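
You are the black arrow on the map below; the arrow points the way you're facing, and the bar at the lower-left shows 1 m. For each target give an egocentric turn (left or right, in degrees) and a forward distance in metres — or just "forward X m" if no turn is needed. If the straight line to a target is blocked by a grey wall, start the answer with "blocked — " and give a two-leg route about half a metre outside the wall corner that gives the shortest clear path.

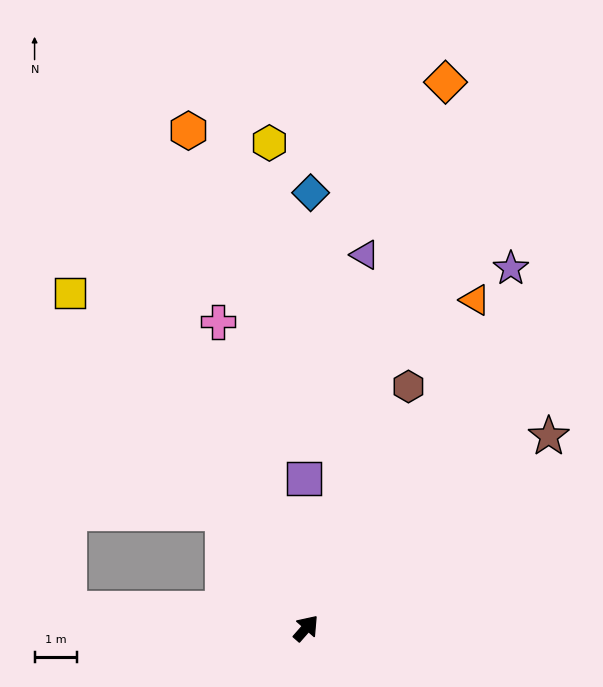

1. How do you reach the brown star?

turn right 10°, forward 7.2 m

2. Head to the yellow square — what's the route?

turn left 76°, forward 9.6 m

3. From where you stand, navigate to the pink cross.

turn left 57°, forward 7.5 m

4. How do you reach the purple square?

turn left 42°, forward 3.5 m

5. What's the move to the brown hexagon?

turn left 18°, forward 6.1 m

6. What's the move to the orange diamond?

turn left 27°, forward 13.2 m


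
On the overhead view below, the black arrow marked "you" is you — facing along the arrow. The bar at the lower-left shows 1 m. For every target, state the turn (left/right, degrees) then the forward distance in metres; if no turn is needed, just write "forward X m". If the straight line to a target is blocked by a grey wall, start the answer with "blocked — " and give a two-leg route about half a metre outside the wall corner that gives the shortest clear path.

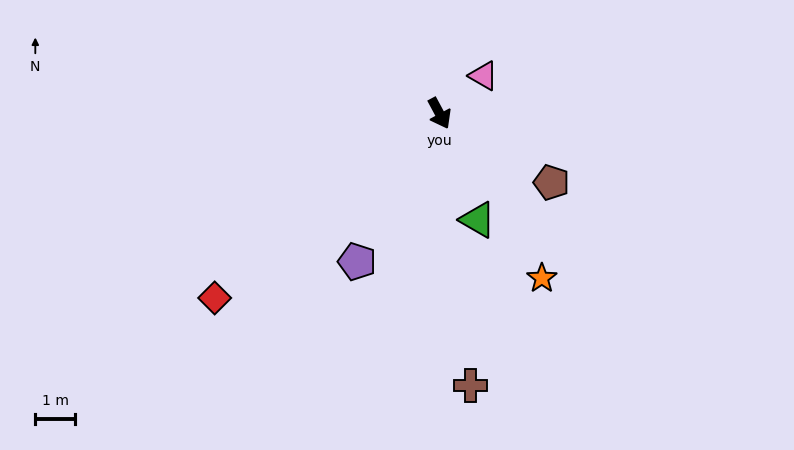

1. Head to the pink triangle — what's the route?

turn left 102°, forward 1.4 m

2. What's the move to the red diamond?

turn right 79°, forward 7.2 m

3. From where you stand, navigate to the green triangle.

turn right 9°, forward 2.8 m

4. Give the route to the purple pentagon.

turn right 57°, forward 4.2 m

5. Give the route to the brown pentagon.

turn left 30°, forward 3.3 m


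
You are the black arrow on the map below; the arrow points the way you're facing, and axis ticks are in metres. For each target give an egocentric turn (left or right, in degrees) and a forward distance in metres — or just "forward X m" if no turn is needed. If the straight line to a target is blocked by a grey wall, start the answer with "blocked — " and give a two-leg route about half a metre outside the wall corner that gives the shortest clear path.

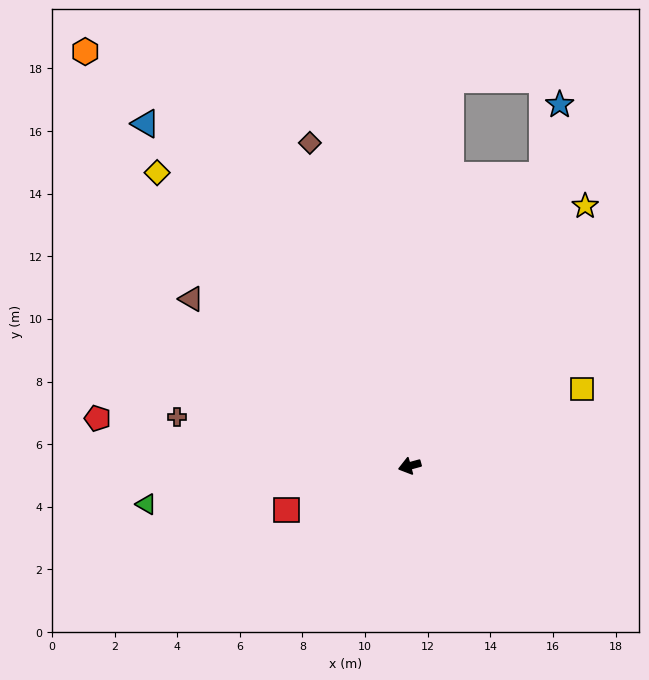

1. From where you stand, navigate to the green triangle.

turn right 7°, forward 8.5 m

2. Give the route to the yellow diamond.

turn right 65°, forward 12.4 m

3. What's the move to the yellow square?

turn right 171°, forward 6.0 m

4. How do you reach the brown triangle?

turn right 53°, forward 8.8 m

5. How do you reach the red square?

turn left 4°, forward 4.2 m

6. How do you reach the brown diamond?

turn right 88°, forward 10.8 m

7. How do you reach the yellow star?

turn right 139°, forward 10.0 m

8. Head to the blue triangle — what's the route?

turn right 68°, forward 13.8 m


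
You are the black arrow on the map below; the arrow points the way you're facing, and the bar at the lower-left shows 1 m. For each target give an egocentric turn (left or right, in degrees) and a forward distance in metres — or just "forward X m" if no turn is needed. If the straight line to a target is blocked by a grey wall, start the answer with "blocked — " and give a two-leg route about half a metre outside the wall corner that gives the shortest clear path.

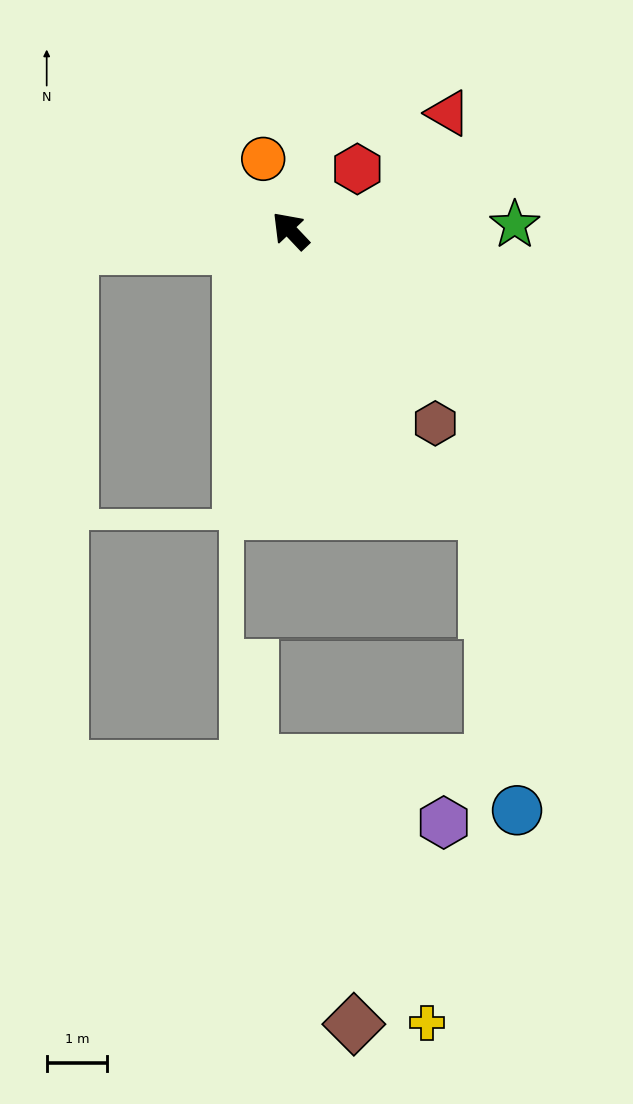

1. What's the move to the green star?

turn right 132°, forward 3.7 m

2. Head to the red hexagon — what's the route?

turn right 91°, forward 1.5 m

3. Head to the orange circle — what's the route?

turn right 23°, forward 1.3 m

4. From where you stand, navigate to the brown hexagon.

turn left 174°, forward 4.0 m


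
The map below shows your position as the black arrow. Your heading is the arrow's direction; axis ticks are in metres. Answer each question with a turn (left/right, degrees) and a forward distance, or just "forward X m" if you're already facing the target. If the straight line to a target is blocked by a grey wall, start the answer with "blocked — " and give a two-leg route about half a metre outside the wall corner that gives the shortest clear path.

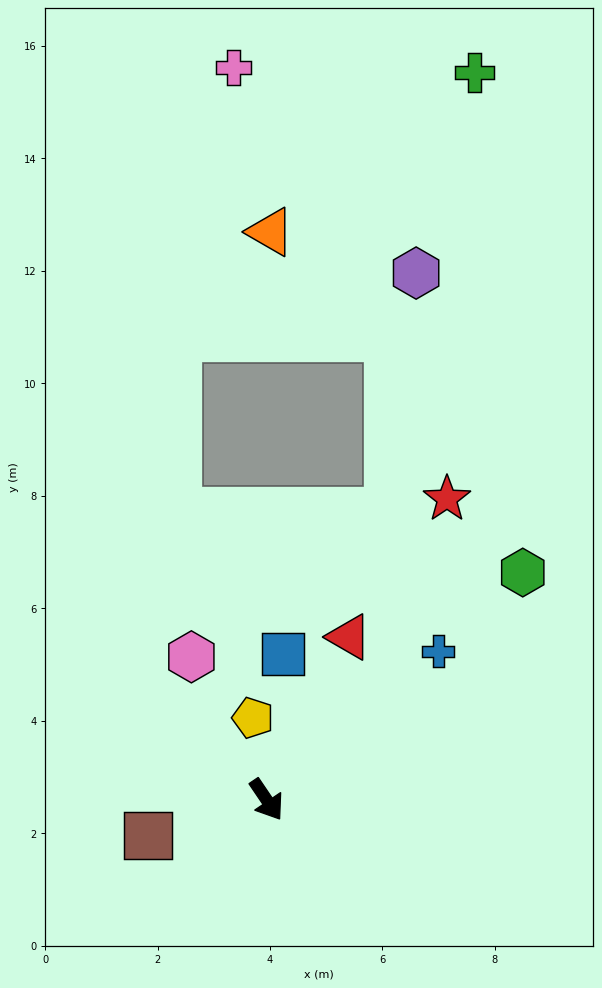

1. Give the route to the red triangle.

turn left 119°, forward 3.2 m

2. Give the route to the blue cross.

turn left 97°, forward 4.0 m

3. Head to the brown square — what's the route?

turn right 107°, forward 2.2 m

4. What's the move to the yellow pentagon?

turn left 155°, forward 1.5 m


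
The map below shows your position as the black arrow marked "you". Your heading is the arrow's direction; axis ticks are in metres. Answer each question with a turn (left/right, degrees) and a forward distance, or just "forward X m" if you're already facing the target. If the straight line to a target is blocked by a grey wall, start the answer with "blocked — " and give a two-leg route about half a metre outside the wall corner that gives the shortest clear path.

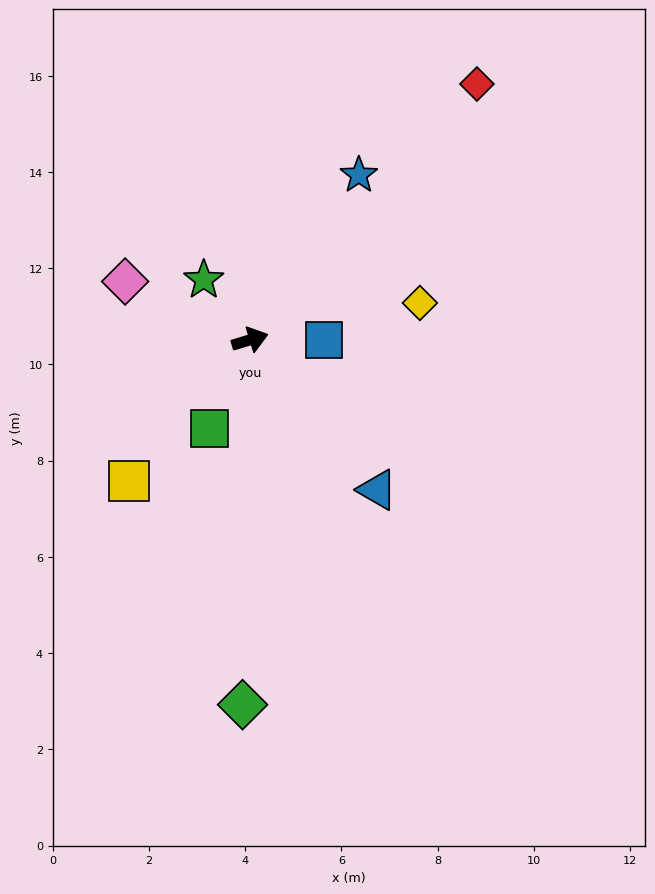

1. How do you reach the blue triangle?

turn right 67°, forward 4.1 m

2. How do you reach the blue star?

turn left 40°, forward 4.1 m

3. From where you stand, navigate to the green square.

turn right 132°, forward 2.0 m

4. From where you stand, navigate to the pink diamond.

turn left 138°, forward 2.9 m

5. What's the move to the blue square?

turn right 17°, forward 1.5 m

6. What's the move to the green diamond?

turn right 108°, forward 7.6 m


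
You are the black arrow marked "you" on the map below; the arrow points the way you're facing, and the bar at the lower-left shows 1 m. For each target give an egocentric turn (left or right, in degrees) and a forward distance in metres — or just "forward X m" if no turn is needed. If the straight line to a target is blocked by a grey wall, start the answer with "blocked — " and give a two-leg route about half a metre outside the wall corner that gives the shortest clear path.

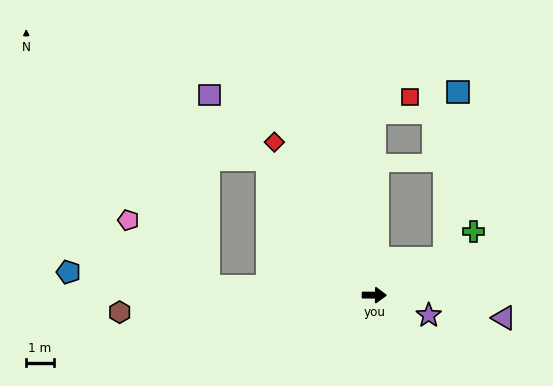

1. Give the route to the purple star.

turn right 20°, forward 2.1 m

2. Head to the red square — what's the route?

blocked — turn left 90°, forward 6.6 m, then turn right 65°, forward 1.4 m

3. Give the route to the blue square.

blocked — turn left 28°, forward 2.9 m, then turn left 58°, forward 6.0 m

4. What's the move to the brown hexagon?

turn right 176°, forward 9.2 m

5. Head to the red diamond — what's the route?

turn left 124°, forward 6.6 m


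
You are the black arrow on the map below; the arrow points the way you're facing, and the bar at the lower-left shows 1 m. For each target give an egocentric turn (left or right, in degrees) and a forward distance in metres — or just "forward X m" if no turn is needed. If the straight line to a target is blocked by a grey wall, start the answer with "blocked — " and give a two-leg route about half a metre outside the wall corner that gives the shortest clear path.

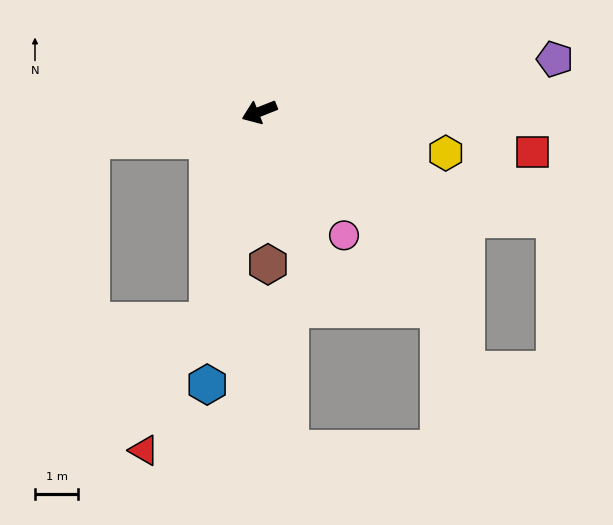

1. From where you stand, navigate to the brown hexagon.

turn left 72°, forward 3.5 m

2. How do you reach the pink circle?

turn left 103°, forward 3.5 m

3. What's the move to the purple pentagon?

turn left 169°, forward 7.0 m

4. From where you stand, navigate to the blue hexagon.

turn left 58°, forward 6.5 m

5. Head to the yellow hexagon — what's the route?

turn left 146°, forward 4.4 m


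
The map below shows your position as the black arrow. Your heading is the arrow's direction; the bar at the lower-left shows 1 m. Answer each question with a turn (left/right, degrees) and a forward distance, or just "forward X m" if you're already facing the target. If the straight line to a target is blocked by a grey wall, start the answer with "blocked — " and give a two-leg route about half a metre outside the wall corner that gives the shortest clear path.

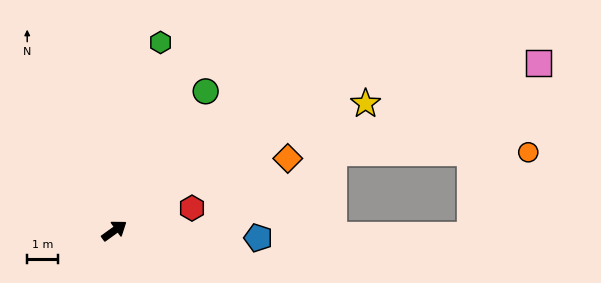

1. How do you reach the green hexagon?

turn left 41°, forward 6.3 m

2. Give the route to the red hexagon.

turn right 20°, forward 2.6 m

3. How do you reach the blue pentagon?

turn right 39°, forward 4.7 m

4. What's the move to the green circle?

turn left 21°, forward 5.4 m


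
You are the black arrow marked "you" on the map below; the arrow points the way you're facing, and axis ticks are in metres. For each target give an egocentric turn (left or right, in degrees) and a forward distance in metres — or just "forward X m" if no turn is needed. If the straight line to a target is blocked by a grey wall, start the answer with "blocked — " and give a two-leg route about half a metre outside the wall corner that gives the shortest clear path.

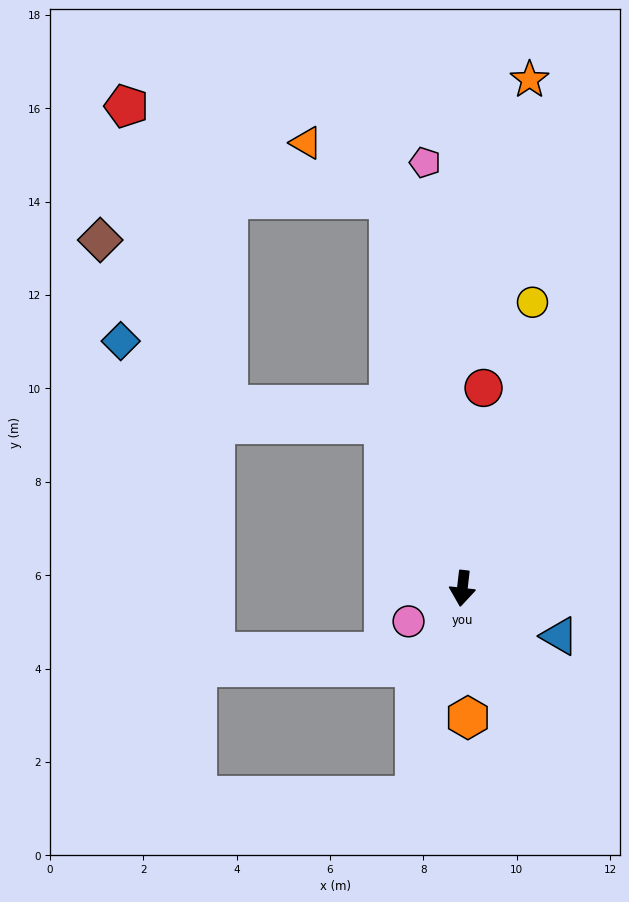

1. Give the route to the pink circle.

turn right 52°, forward 1.4 m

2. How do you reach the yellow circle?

turn left 173°, forward 6.3 m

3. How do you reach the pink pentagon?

turn right 168°, forward 9.2 m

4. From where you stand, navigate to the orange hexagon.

turn left 9°, forward 2.8 m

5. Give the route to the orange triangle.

blocked — turn right 163°, forward 8.5 m, then turn left 46°, forward 2.1 m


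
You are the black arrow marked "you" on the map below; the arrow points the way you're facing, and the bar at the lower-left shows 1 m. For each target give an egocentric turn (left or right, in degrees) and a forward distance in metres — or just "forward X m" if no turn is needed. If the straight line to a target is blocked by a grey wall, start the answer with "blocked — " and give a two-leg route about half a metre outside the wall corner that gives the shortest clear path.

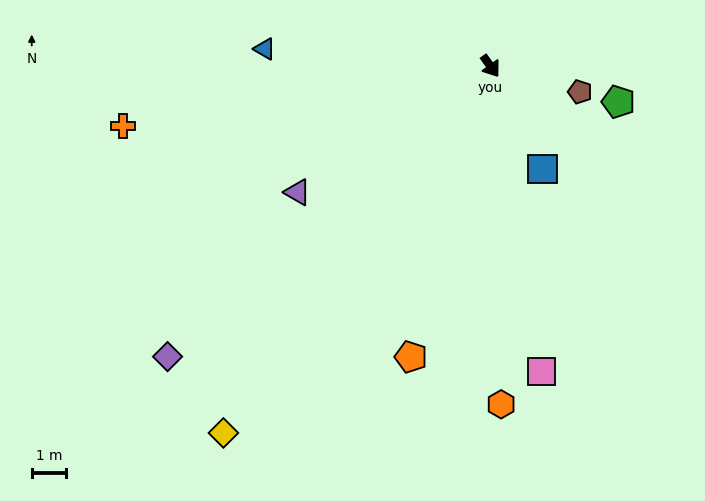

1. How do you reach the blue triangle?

turn right 130°, forward 6.5 m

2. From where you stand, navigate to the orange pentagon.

turn right 51°, forward 8.7 m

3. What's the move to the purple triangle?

turn right 93°, forward 6.6 m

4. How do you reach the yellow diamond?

turn right 72°, forward 13.1 m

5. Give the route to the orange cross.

turn right 116°, forward 10.8 m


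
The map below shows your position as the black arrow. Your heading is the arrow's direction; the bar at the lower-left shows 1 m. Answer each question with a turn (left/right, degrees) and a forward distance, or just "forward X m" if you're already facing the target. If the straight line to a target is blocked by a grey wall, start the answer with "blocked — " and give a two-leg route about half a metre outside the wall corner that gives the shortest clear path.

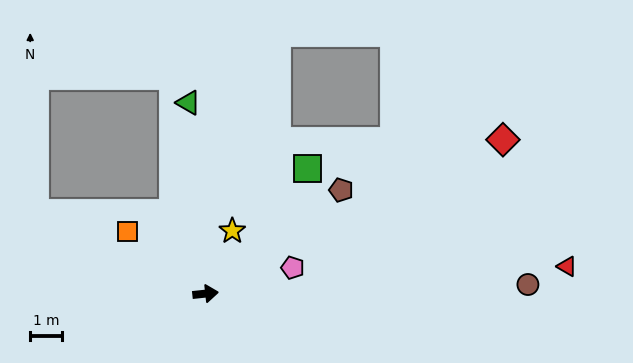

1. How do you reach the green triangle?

turn left 89°, forward 6.0 m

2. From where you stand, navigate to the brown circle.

turn right 4°, forward 10.1 m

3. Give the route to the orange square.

turn left 135°, forward 3.1 m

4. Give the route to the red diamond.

turn left 21°, forward 10.5 m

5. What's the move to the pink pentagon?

turn left 10°, forward 2.8 m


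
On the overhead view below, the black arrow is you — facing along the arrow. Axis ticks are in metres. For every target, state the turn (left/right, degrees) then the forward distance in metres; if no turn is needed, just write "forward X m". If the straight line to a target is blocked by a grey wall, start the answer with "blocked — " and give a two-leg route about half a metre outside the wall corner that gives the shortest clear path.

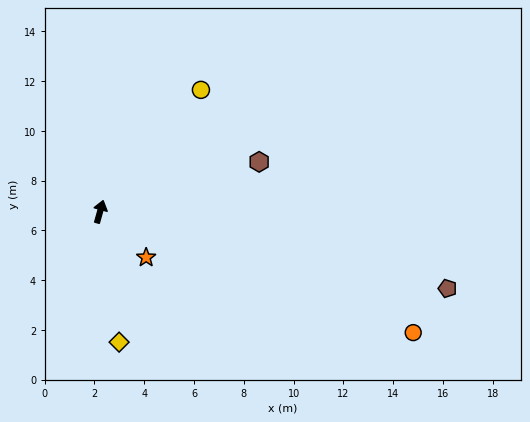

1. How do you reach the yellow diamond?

turn right 156°, forward 5.3 m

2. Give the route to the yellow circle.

turn right 24°, forward 6.4 m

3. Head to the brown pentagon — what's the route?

turn right 87°, forward 14.3 m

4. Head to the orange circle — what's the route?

turn right 96°, forward 13.5 m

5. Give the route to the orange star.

turn right 119°, forward 2.6 m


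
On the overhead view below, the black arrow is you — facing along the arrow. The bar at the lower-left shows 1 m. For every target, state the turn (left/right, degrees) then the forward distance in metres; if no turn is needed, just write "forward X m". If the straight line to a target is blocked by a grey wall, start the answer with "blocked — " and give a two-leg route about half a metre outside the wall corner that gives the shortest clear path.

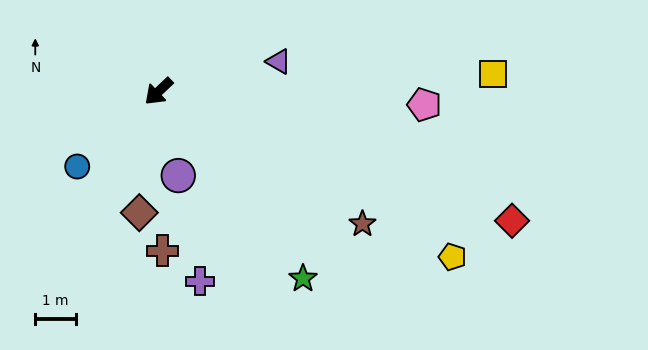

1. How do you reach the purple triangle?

turn left 151°, forward 3.1 m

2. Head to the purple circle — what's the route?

turn left 60°, forward 2.1 m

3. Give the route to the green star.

turn left 84°, forward 5.8 m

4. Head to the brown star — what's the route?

turn left 104°, forward 6.0 m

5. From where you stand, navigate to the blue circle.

forward 2.7 m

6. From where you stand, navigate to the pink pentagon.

turn left 134°, forward 6.6 m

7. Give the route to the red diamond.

turn left 116°, forward 9.3 m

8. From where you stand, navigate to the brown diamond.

turn left 37°, forward 3.0 m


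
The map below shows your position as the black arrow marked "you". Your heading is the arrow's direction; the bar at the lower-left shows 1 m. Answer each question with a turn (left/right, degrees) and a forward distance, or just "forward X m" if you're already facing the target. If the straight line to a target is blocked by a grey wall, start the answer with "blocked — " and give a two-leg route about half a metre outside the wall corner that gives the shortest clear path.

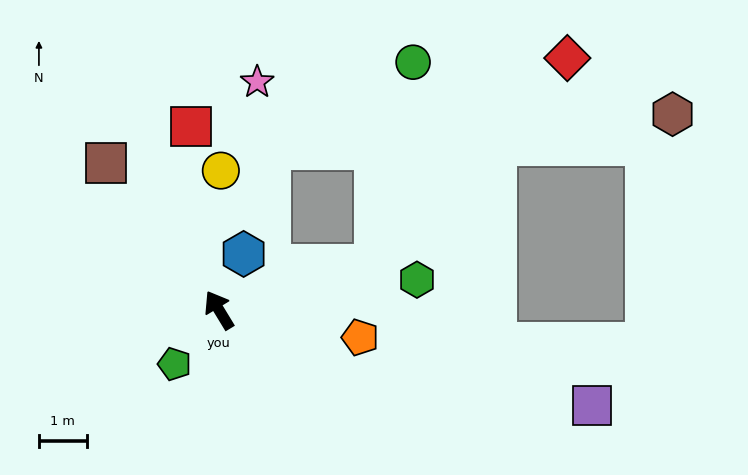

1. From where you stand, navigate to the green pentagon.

turn left 109°, forward 1.5 m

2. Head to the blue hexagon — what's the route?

turn right 55°, forward 1.3 m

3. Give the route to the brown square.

turn left 6°, forward 3.9 m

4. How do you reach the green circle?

blocked — turn right 105°, forward 3.4 m, then turn left 63°, forward 4.3 m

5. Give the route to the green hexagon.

turn right 113°, forward 4.2 m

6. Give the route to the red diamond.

blocked — turn right 105°, forward 3.4 m, then turn left 31°, forward 5.9 m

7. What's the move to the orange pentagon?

turn right 132°, forward 3.0 m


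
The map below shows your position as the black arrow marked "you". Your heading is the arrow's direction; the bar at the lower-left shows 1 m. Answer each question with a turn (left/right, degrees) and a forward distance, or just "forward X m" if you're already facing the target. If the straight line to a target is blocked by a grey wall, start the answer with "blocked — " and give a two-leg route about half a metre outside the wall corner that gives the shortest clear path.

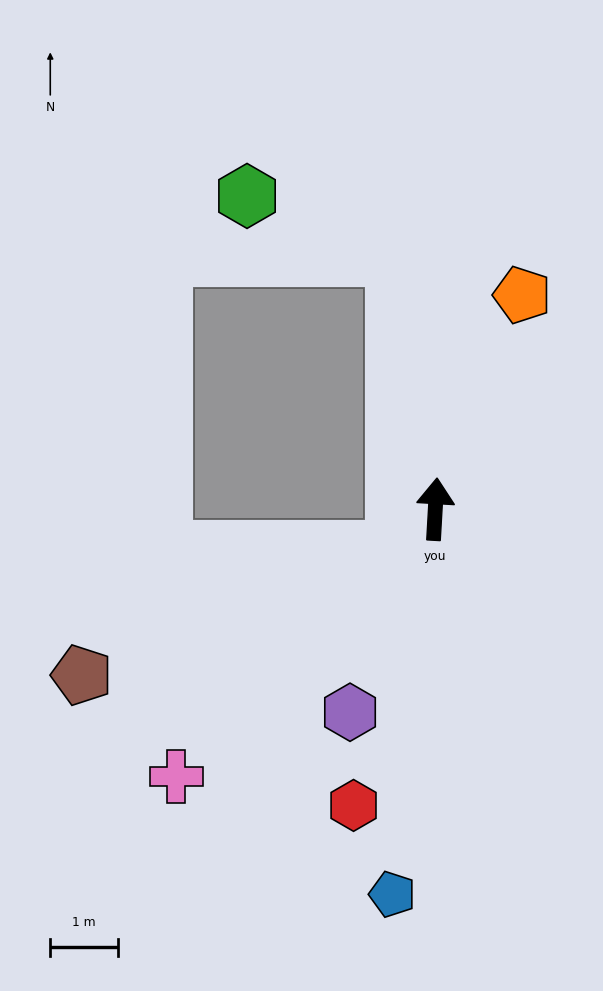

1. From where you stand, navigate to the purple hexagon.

turn left 160°, forward 3.3 m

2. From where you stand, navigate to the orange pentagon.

turn right 19°, forward 3.4 m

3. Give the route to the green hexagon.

blocked — turn left 12°, forward 3.8 m, then turn left 59°, forward 2.4 m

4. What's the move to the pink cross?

turn left 139°, forward 5.5 m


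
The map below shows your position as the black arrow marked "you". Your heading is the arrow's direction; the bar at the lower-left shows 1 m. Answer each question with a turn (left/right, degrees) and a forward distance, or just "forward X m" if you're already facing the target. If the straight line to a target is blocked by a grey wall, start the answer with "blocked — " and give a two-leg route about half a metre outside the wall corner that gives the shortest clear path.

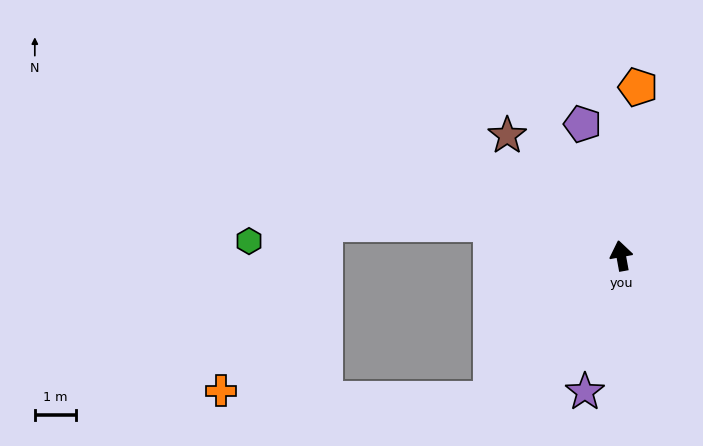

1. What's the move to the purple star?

turn left 155°, forward 3.4 m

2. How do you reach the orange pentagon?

turn right 16°, forward 4.1 m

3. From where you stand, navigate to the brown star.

turn left 33°, forward 4.0 m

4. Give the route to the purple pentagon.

turn left 6°, forward 3.3 m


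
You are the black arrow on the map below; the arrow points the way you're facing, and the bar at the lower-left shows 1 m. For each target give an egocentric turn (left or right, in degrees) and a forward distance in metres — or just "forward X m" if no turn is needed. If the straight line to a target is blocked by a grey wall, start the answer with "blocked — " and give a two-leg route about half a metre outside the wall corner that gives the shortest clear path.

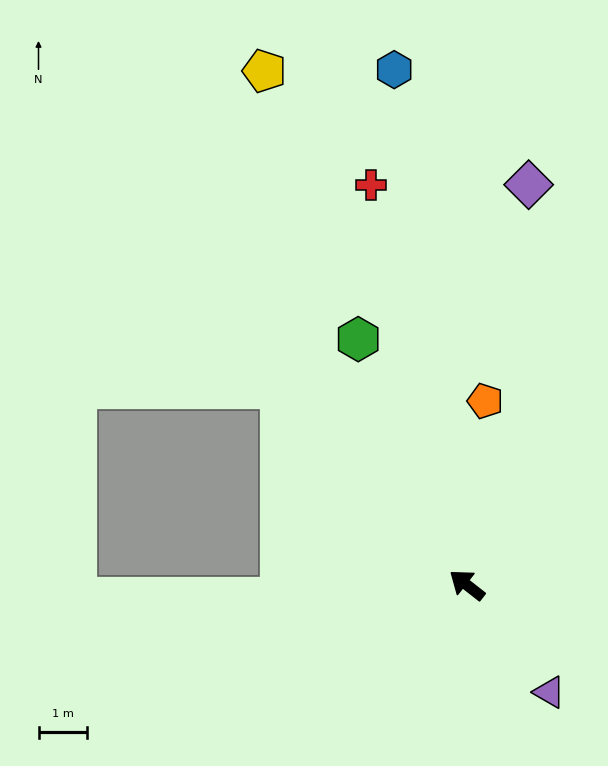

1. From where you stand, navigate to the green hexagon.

turn right 28°, forward 5.5 m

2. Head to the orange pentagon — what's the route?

turn right 58°, forward 3.8 m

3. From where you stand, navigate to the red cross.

turn right 38°, forward 8.4 m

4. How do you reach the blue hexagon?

turn right 44°, forward 10.6 m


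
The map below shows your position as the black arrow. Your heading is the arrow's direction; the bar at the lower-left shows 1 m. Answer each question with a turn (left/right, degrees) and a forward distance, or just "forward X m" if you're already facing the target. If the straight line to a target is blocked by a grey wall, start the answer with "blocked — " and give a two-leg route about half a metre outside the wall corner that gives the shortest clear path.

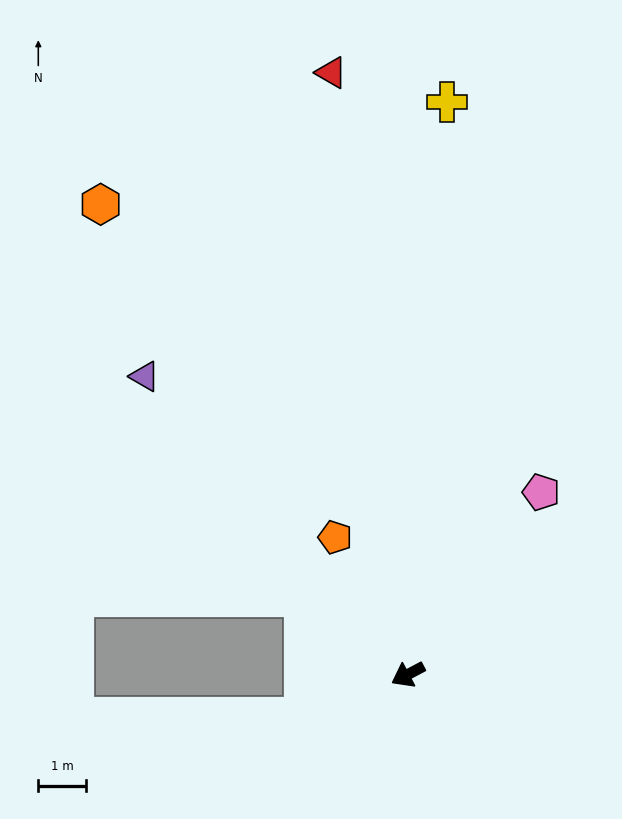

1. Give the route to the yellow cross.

turn right 122°, forward 11.9 m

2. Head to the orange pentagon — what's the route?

turn right 90°, forward 3.2 m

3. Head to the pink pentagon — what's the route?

turn right 154°, forward 4.7 m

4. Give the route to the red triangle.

turn right 111°, forward 12.6 m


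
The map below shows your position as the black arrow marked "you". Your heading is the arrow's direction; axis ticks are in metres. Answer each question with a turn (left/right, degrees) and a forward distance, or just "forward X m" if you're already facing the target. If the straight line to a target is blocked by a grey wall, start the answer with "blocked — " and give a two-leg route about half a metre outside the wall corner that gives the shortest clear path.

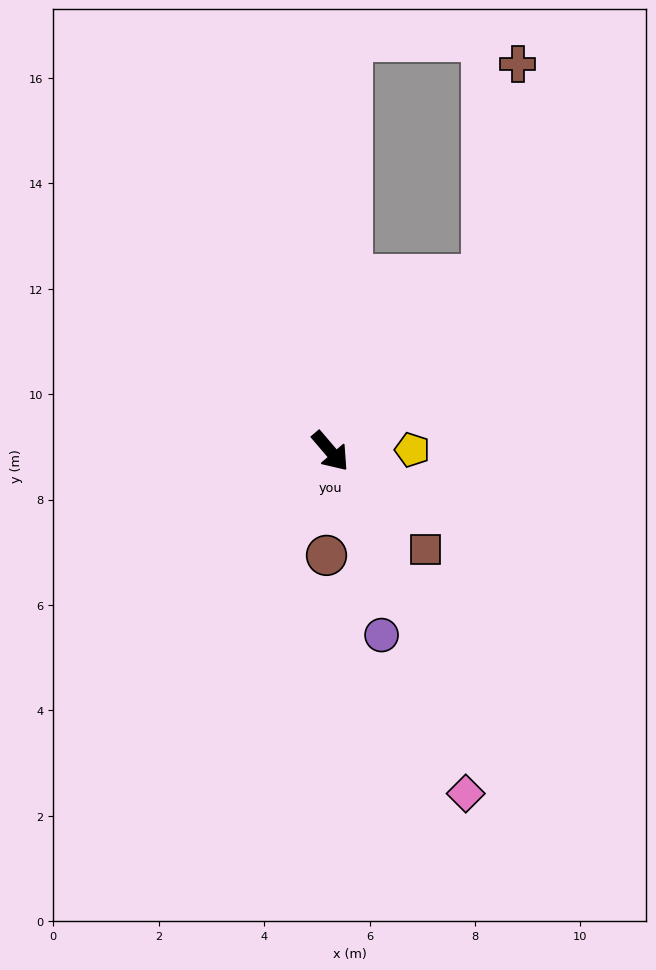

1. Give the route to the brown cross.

blocked — turn left 98°, forward 4.4 m, then turn left 32°, forward 4.1 m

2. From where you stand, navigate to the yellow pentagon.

turn left 50°, forward 1.6 m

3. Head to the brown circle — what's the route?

turn right 43°, forward 2.0 m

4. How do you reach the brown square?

turn left 4°, forward 2.6 m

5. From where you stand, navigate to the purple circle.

turn right 25°, forward 3.6 m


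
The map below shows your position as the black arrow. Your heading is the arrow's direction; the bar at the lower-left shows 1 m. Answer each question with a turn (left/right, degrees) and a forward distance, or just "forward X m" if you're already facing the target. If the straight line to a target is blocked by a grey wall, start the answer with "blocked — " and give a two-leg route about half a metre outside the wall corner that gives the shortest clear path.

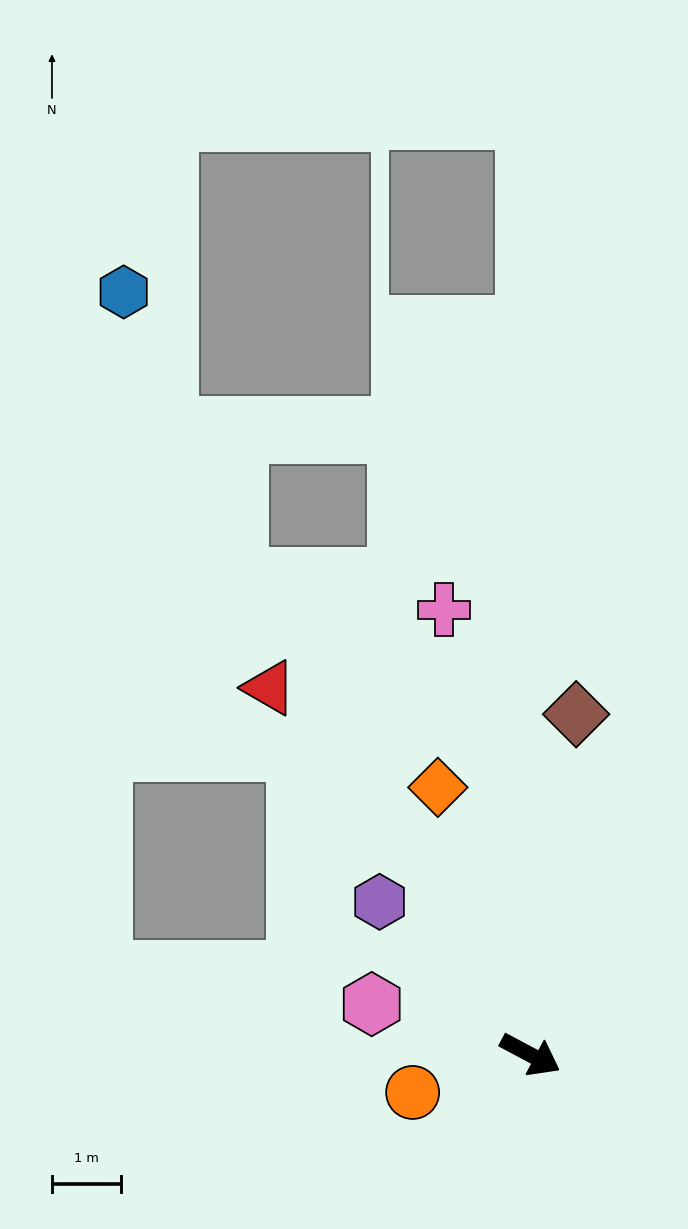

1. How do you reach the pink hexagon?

turn right 170°, forward 2.4 m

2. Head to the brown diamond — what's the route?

turn left 110°, forward 5.0 m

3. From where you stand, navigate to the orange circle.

turn right 134°, forward 1.8 m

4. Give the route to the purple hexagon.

turn left 163°, forward 3.1 m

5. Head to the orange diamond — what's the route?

turn left 137°, forward 4.1 m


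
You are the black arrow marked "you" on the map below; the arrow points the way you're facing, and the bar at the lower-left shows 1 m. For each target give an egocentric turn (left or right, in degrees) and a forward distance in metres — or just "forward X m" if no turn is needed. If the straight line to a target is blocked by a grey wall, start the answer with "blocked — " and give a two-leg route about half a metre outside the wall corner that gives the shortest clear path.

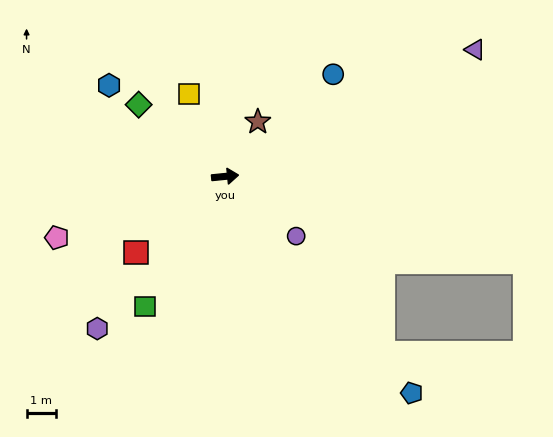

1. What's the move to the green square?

turn right 127°, forward 5.3 m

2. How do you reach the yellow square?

turn left 108°, forward 3.1 m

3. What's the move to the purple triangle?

turn left 21°, forward 9.7 m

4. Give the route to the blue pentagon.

turn right 55°, forward 9.9 m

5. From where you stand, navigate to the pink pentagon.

turn right 166°, forward 6.2 m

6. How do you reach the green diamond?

turn left 135°, forward 3.9 m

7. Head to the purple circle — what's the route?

turn right 46°, forward 3.2 m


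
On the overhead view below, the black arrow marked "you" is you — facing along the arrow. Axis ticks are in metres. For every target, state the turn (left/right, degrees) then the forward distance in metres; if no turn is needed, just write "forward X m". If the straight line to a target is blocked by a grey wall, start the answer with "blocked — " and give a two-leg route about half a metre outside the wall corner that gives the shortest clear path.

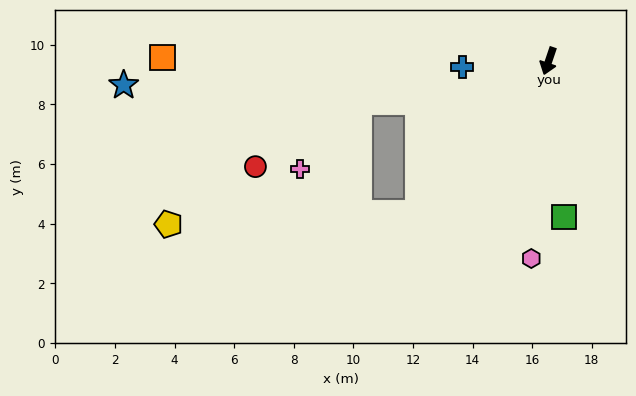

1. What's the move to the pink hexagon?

turn left 14°, forward 6.7 m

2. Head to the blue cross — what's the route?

turn right 67°, forward 2.9 m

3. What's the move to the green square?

turn left 24°, forward 5.3 m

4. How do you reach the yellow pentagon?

blocked — turn right 22°, forward 6.7 m, then turn right 47°, forward 8.4 m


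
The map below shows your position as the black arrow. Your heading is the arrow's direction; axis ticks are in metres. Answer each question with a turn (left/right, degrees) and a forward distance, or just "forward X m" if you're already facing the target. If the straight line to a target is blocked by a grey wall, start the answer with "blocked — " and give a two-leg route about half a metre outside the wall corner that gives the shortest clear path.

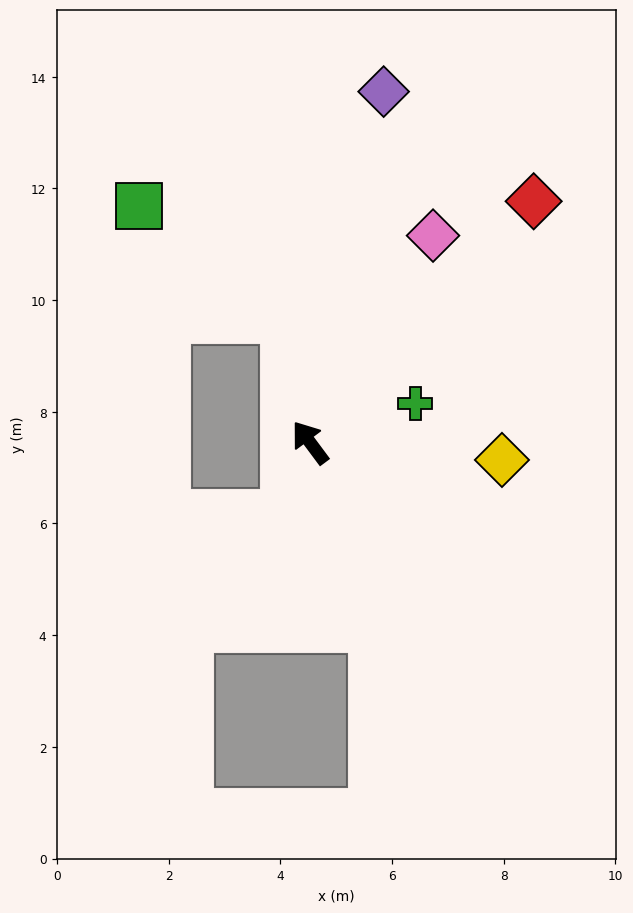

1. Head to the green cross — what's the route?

turn right 106°, forward 2.0 m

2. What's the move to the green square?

blocked — turn right 25°, forward 2.2 m, then turn left 40°, forward 3.3 m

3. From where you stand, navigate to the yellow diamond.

turn right 132°, forward 3.5 m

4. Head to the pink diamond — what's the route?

turn right 67°, forward 4.3 m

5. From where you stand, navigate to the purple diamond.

turn right 48°, forward 6.4 m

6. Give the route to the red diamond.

turn right 79°, forward 5.9 m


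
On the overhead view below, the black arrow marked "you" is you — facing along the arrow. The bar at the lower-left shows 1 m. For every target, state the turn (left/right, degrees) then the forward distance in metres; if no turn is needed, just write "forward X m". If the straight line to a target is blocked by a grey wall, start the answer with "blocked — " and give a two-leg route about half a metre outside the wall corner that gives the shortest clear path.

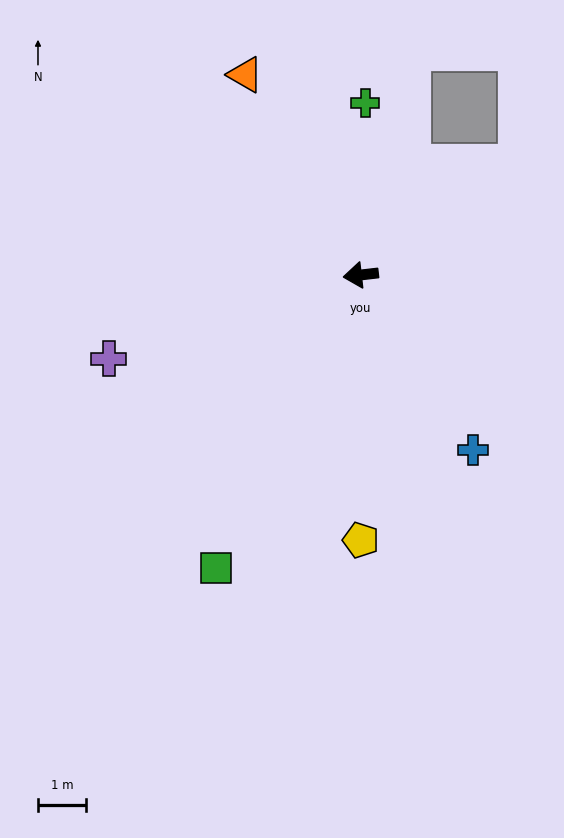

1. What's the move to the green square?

turn left 57°, forward 6.9 m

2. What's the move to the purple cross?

turn left 12°, forward 5.6 m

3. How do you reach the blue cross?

turn left 116°, forward 4.4 m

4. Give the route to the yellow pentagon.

turn left 83°, forward 5.6 m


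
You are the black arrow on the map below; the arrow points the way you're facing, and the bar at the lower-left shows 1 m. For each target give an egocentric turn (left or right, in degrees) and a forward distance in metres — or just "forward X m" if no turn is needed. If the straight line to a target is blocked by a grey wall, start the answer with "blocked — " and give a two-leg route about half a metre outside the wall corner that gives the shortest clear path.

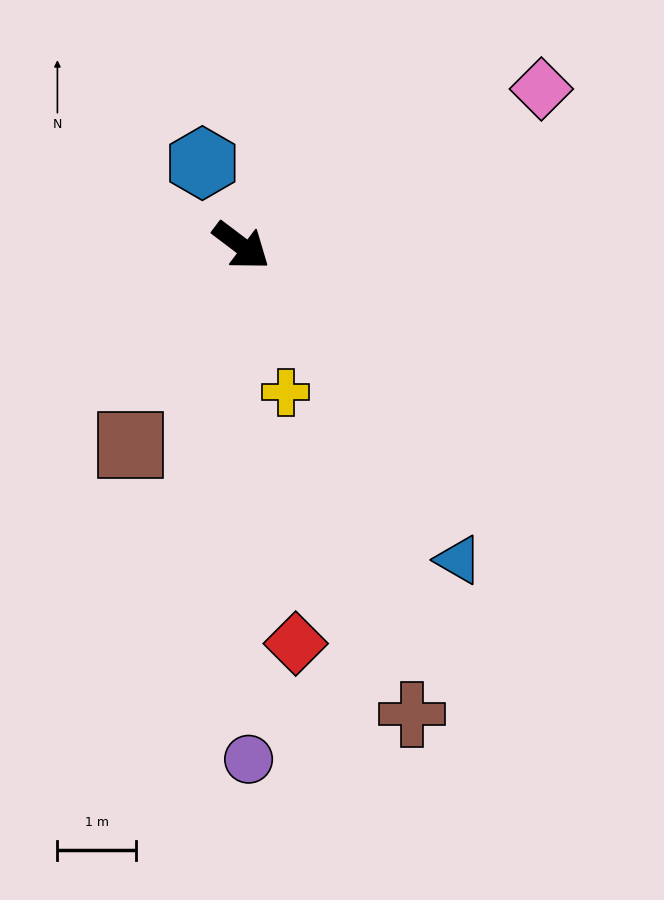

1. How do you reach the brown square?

turn right 82°, forward 2.9 m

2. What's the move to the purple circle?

turn right 52°, forward 6.5 m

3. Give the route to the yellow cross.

turn right 36°, forward 1.9 m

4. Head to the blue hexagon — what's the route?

turn left 152°, forward 1.2 m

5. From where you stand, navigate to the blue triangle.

turn right 18°, forward 4.8 m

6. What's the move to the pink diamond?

turn left 65°, forward 4.3 m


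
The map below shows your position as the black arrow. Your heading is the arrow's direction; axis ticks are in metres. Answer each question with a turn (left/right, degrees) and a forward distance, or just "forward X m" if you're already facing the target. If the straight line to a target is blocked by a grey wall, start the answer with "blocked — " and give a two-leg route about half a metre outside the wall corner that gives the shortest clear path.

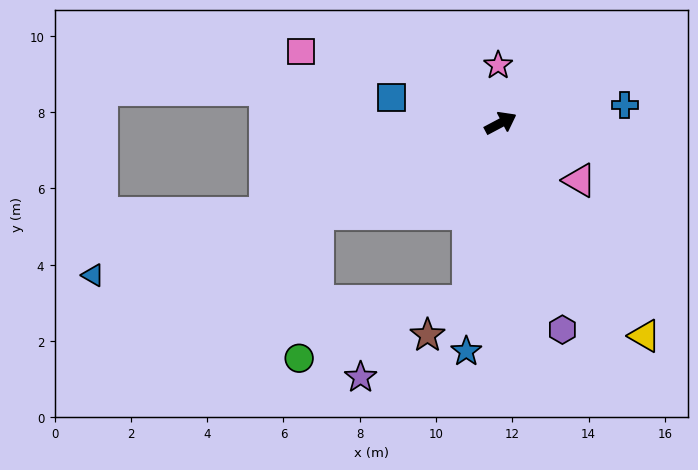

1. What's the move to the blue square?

turn left 139°, forward 2.9 m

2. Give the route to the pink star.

turn left 64°, forward 1.5 m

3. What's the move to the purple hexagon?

turn right 101°, forward 5.7 m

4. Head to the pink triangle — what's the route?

turn right 64°, forward 2.6 m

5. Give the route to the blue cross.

turn right 20°, forward 3.3 m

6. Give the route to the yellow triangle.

turn right 84°, forward 6.7 m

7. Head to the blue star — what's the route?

turn right 126°, forward 6.1 m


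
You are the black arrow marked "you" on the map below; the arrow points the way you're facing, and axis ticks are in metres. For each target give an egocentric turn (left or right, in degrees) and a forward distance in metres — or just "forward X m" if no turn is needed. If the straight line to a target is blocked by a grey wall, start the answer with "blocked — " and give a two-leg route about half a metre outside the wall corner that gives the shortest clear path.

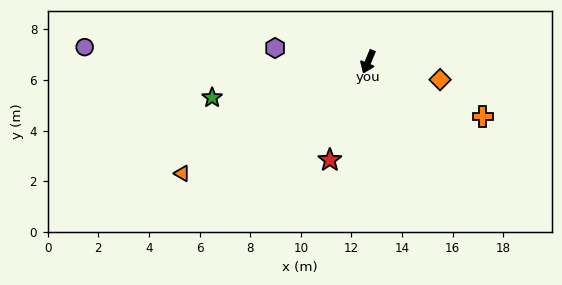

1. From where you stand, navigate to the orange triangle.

turn right 36°, forward 8.6 m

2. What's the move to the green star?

turn right 54°, forward 6.3 m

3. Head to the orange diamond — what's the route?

turn left 99°, forward 2.9 m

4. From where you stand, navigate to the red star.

forward 4.2 m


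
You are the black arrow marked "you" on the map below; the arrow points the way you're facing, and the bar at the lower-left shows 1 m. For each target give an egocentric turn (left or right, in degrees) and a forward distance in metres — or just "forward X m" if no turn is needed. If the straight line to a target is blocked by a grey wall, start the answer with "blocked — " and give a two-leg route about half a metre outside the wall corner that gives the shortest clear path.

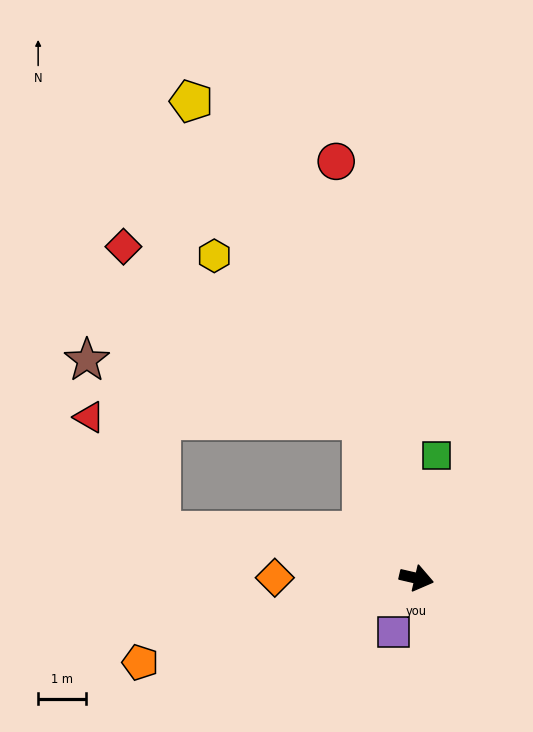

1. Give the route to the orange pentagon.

turn right 150°, forward 6.0 m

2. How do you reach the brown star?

blocked — turn left 122°, forward 3.5 m, then turn left 59°, forward 5.9 m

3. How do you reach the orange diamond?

turn right 167°, forward 2.9 m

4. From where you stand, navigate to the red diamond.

blocked — turn left 122°, forward 3.5 m, then turn left 35°, forward 6.1 m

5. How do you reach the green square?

turn left 94°, forward 2.6 m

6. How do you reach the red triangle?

blocked — turn left 122°, forward 3.5 m, then turn left 71°, forward 5.7 m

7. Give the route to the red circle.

turn left 114°, forward 8.8 m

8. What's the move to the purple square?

turn right 100°, forward 1.2 m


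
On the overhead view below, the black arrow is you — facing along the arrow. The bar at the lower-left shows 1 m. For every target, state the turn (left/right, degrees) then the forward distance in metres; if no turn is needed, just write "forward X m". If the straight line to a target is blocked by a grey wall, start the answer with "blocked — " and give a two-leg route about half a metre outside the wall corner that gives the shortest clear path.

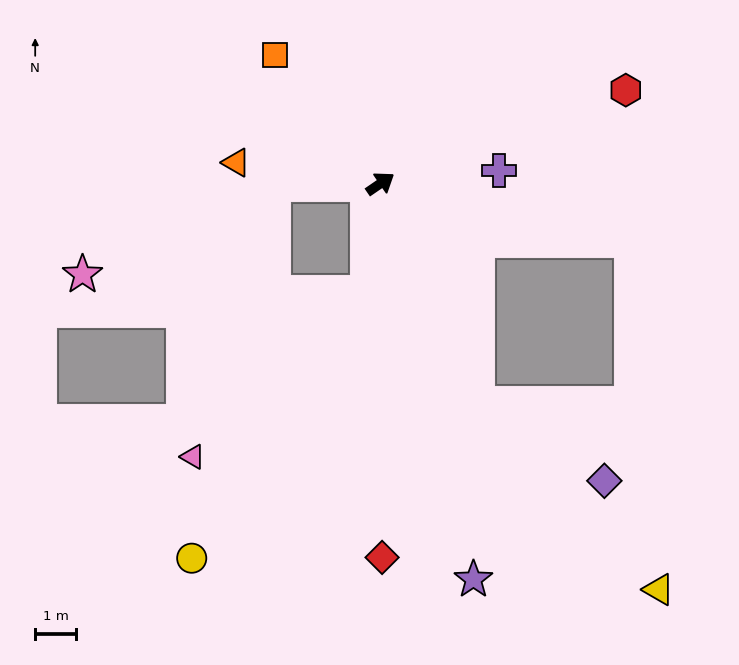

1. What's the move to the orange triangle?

turn left 137°, forward 3.6 m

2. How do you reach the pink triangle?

blocked — turn right 131°, forward 2.7 m, then turn right 40°, forward 5.9 m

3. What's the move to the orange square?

turn left 95°, forward 4.1 m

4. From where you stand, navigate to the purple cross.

turn right 28°, forward 2.9 m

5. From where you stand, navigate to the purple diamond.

blocked — turn right 100°, forward 5.9 m, then turn left 34°, forward 3.6 m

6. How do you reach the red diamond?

turn right 124°, forward 9.2 m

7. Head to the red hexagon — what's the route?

turn right 14°, forward 6.4 m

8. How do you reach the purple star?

turn right 111°, forward 10.0 m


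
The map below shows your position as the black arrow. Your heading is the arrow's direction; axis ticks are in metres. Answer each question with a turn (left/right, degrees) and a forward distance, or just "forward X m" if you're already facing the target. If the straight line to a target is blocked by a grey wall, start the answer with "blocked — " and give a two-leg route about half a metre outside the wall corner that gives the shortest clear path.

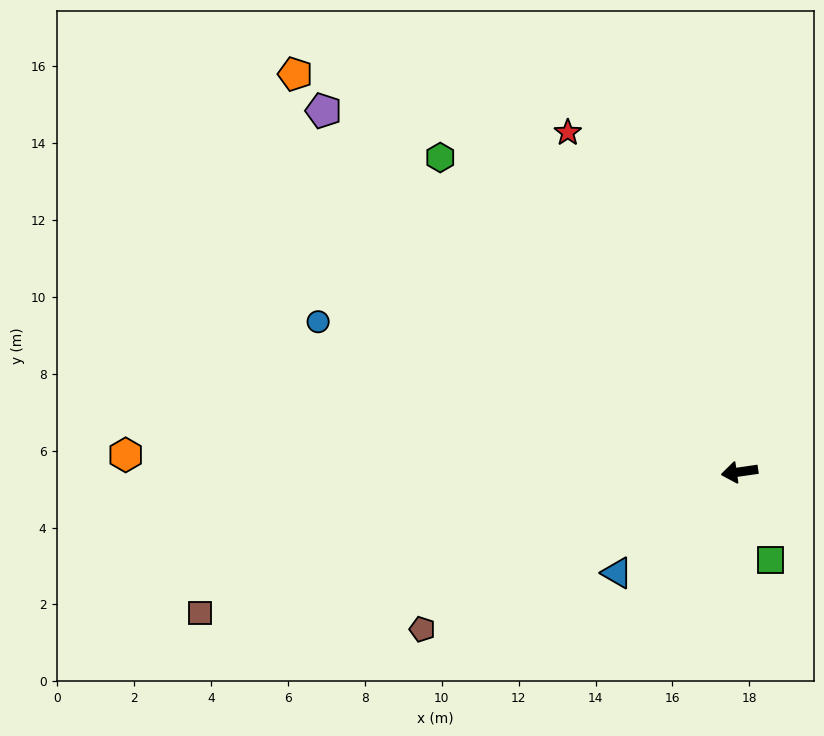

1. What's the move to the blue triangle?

turn left 31°, forward 4.1 m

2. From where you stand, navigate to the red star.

turn right 71°, forward 9.9 m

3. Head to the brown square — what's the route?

turn left 6°, forward 14.5 m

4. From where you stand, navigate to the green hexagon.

turn right 55°, forward 11.3 m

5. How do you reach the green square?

turn left 101°, forward 2.4 m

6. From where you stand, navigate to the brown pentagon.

turn left 18°, forward 9.2 m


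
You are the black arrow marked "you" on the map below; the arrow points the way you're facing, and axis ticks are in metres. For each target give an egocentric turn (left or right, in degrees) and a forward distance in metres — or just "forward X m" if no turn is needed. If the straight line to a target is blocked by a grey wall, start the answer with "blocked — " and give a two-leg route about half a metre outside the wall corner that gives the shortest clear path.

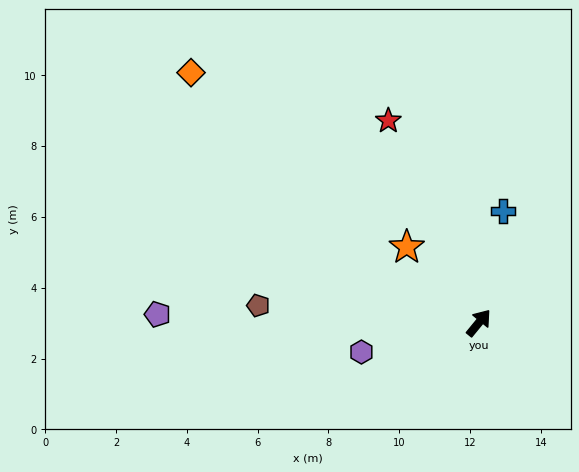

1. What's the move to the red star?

turn left 63°, forward 6.3 m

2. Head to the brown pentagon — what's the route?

turn left 125°, forward 6.3 m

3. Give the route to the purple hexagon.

turn left 143°, forward 3.4 m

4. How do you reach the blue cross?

turn left 27°, forward 3.2 m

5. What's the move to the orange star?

turn left 83°, forward 3.0 m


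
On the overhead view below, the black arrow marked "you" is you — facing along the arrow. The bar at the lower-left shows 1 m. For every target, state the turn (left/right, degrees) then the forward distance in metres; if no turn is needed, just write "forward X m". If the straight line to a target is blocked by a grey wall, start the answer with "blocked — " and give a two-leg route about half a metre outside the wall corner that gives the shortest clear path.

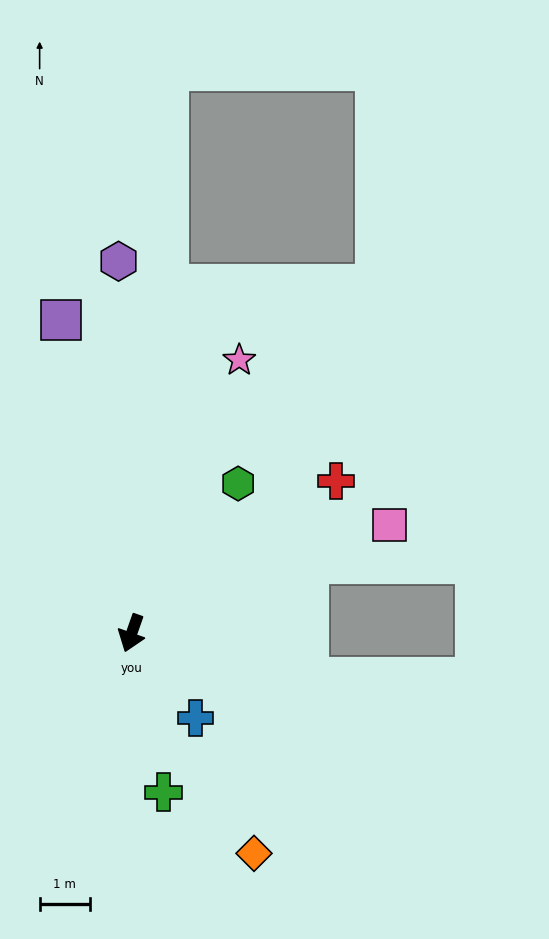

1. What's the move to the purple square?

turn right 148°, forward 6.4 m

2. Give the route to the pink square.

turn left 132°, forward 5.6 m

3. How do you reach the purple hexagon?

turn right 159°, forward 7.4 m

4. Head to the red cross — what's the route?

turn left 146°, forward 5.1 m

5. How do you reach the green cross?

turn left 31°, forward 3.2 m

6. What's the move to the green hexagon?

turn left 164°, forward 3.7 m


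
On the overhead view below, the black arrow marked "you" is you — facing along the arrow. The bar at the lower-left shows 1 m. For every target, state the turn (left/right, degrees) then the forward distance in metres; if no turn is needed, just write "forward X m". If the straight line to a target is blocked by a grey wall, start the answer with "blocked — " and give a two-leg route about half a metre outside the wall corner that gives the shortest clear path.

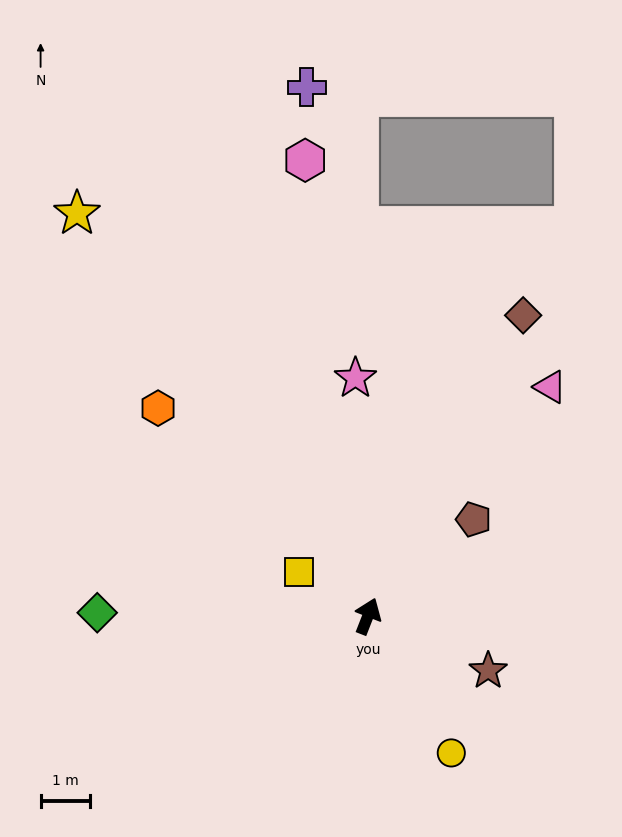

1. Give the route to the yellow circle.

turn right 127°, forward 3.3 m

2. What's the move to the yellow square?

turn left 79°, forward 1.7 m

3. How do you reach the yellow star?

turn left 57°, forward 10.1 m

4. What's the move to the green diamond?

turn left 111°, forward 5.5 m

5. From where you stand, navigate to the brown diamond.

turn right 6°, forward 6.9 m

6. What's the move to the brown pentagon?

turn right 26°, forward 2.9 m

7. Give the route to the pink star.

turn left 24°, forward 4.8 m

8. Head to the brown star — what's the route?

turn right 93°, forward 2.7 m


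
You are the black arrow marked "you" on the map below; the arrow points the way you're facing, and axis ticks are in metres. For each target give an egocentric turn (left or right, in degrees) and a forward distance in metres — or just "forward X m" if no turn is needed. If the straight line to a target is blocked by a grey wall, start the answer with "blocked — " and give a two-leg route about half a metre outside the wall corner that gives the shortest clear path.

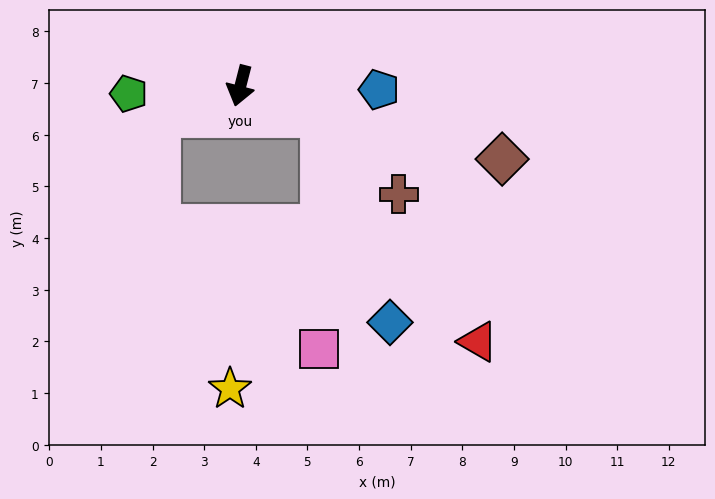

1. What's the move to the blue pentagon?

turn left 103°, forward 2.7 m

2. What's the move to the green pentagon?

turn right 72°, forward 2.2 m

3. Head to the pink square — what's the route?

blocked — turn left 84°, forward 1.7 m, then turn right 70°, forward 4.5 m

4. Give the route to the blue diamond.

blocked — turn left 84°, forward 1.7 m, then turn right 52°, forward 4.2 m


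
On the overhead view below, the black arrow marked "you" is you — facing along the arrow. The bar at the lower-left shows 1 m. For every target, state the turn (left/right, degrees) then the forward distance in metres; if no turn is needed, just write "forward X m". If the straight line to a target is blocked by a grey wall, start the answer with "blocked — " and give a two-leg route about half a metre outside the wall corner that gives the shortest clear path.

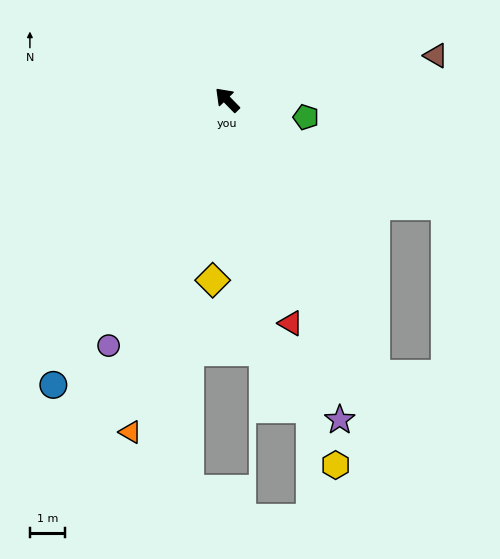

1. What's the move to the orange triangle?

turn left 120°, forward 9.9 m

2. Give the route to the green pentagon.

turn right 147°, forward 2.3 m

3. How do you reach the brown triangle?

turn right 122°, forward 6.1 m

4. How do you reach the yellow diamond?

turn left 131°, forward 5.2 m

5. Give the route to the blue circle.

turn left 104°, forward 9.5 m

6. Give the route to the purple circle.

turn left 110°, forward 7.8 m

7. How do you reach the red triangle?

turn left 152°, forward 6.6 m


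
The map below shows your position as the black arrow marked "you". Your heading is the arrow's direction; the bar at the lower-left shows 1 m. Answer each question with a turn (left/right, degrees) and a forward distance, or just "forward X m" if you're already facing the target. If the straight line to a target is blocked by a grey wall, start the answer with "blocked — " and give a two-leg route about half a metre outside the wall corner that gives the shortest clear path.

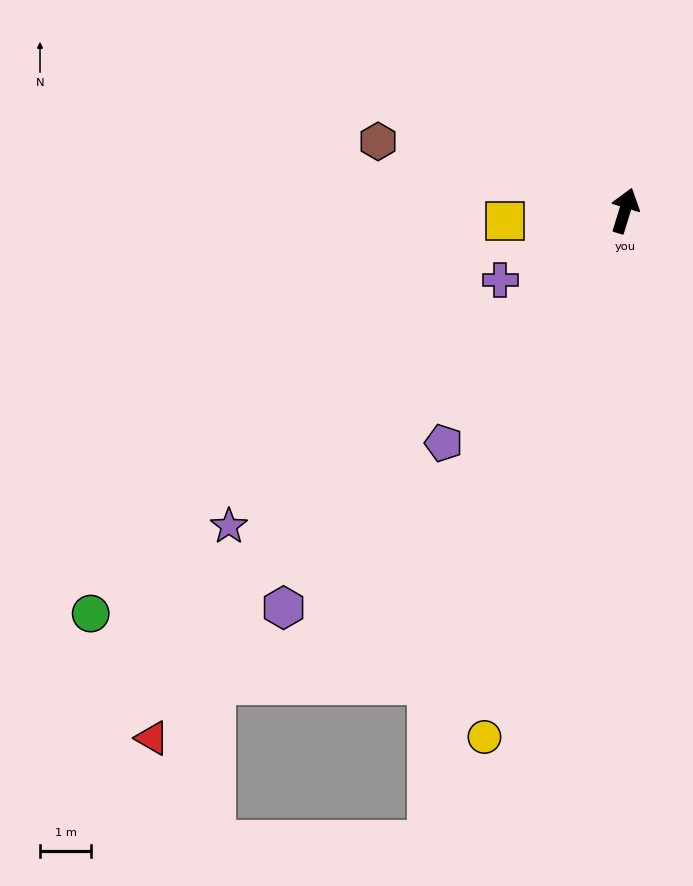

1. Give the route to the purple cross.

turn left 136°, forward 2.8 m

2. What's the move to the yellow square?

turn left 112°, forward 2.3 m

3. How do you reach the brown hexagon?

turn left 91°, forward 5.0 m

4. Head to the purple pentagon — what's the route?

turn left 159°, forward 5.7 m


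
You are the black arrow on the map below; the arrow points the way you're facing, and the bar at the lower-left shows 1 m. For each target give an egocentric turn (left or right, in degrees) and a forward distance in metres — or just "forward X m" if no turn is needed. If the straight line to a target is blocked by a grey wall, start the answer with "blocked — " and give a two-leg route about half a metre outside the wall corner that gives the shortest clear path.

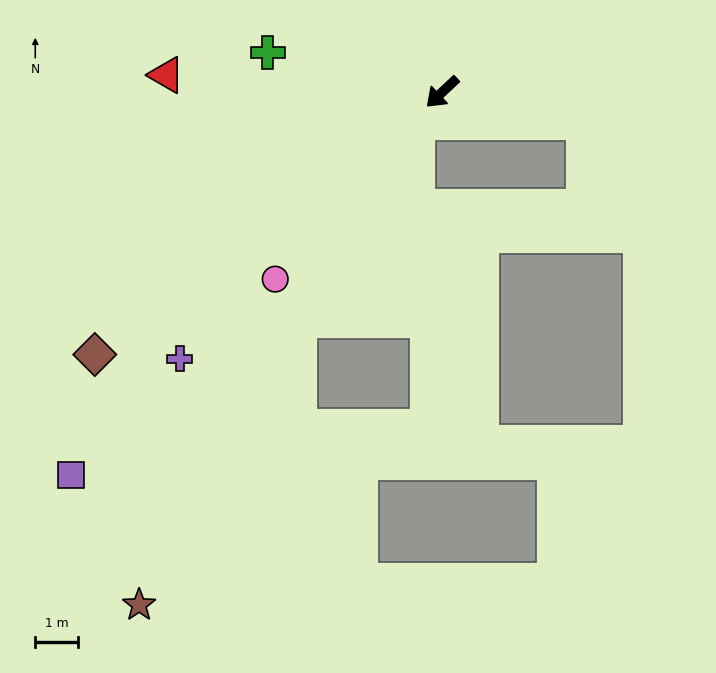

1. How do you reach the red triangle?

turn right 47°, forward 6.5 m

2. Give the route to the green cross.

turn right 56°, forward 4.2 m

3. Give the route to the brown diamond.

turn right 6°, forward 10.3 m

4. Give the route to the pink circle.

turn left 5°, forward 5.9 m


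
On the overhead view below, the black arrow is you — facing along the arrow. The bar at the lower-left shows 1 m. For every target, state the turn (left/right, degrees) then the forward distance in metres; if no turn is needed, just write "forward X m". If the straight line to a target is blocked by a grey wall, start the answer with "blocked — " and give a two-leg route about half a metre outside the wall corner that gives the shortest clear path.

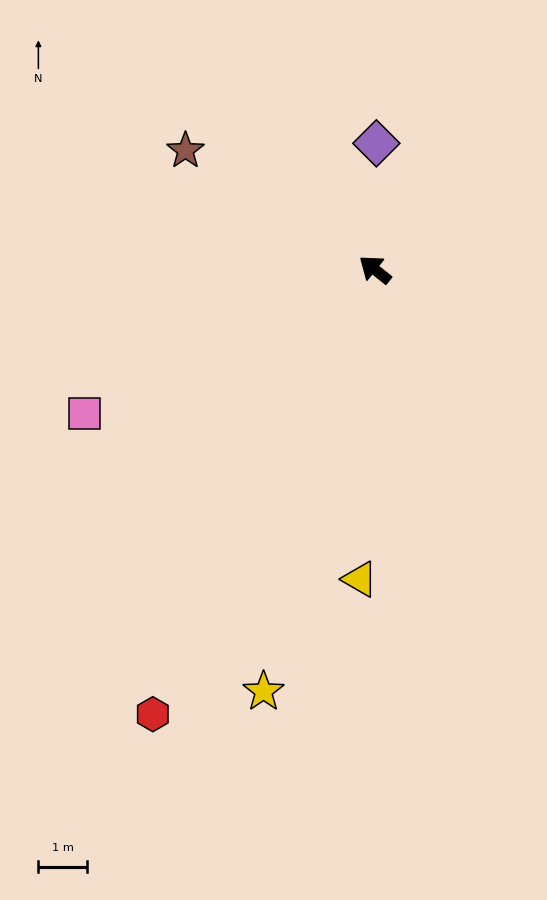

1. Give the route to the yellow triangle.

turn left 126°, forward 6.4 m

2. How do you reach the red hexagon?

turn left 102°, forward 10.2 m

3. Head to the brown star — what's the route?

turn left 6°, forward 4.6 m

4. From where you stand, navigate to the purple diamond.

turn right 52°, forward 2.6 m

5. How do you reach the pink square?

turn left 65°, forward 6.6 m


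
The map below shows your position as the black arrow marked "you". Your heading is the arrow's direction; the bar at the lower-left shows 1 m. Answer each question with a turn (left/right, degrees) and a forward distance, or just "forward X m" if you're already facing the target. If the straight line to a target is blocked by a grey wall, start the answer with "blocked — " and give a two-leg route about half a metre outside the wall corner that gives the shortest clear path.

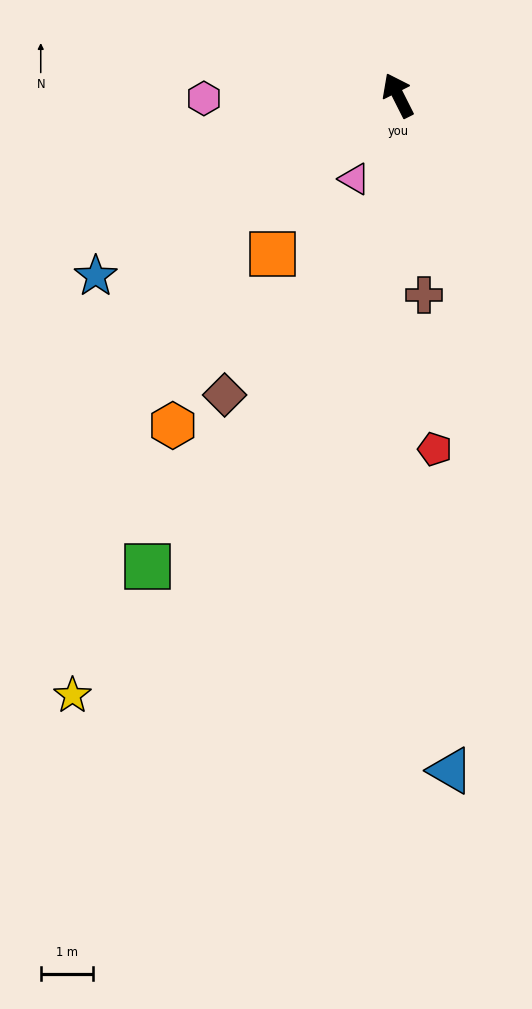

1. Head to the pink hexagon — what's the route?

turn left 64°, forward 3.7 m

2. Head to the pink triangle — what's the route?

turn left 126°, forward 1.8 m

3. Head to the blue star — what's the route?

turn left 94°, forward 6.7 m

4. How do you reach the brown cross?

turn left 161°, forward 3.8 m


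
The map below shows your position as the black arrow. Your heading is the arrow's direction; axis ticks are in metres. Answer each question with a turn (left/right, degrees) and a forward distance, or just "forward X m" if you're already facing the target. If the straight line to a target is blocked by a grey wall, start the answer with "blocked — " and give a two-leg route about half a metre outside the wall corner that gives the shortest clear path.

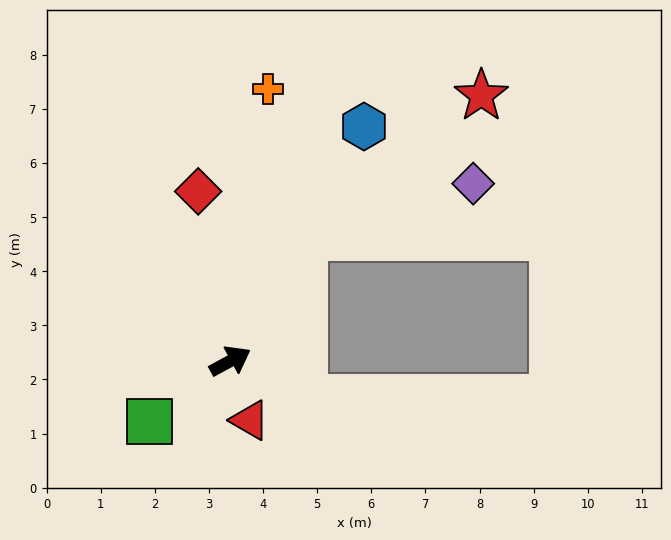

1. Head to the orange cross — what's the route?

turn left 54°, forward 5.1 m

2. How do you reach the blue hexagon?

turn left 32°, forward 5.0 m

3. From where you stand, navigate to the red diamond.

turn left 72°, forward 3.2 m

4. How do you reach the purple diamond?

blocked — turn left 30°, forward 2.7 m, then turn right 41°, forward 3.3 m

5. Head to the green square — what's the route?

turn right 172°, forward 1.9 m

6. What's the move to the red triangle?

turn right 100°, forward 1.2 m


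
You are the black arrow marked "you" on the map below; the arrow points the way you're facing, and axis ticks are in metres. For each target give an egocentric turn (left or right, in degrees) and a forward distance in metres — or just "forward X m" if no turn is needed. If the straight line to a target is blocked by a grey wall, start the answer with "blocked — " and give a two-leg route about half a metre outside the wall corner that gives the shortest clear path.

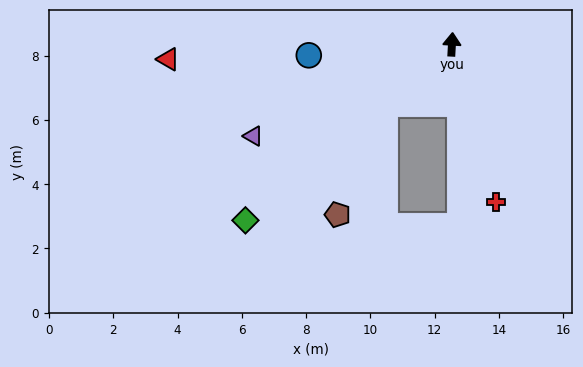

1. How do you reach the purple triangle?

turn left 118°, forward 6.8 m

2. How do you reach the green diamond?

turn left 134°, forward 8.4 m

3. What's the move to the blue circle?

turn left 98°, forward 4.5 m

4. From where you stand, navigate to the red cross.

turn right 161°, forward 5.1 m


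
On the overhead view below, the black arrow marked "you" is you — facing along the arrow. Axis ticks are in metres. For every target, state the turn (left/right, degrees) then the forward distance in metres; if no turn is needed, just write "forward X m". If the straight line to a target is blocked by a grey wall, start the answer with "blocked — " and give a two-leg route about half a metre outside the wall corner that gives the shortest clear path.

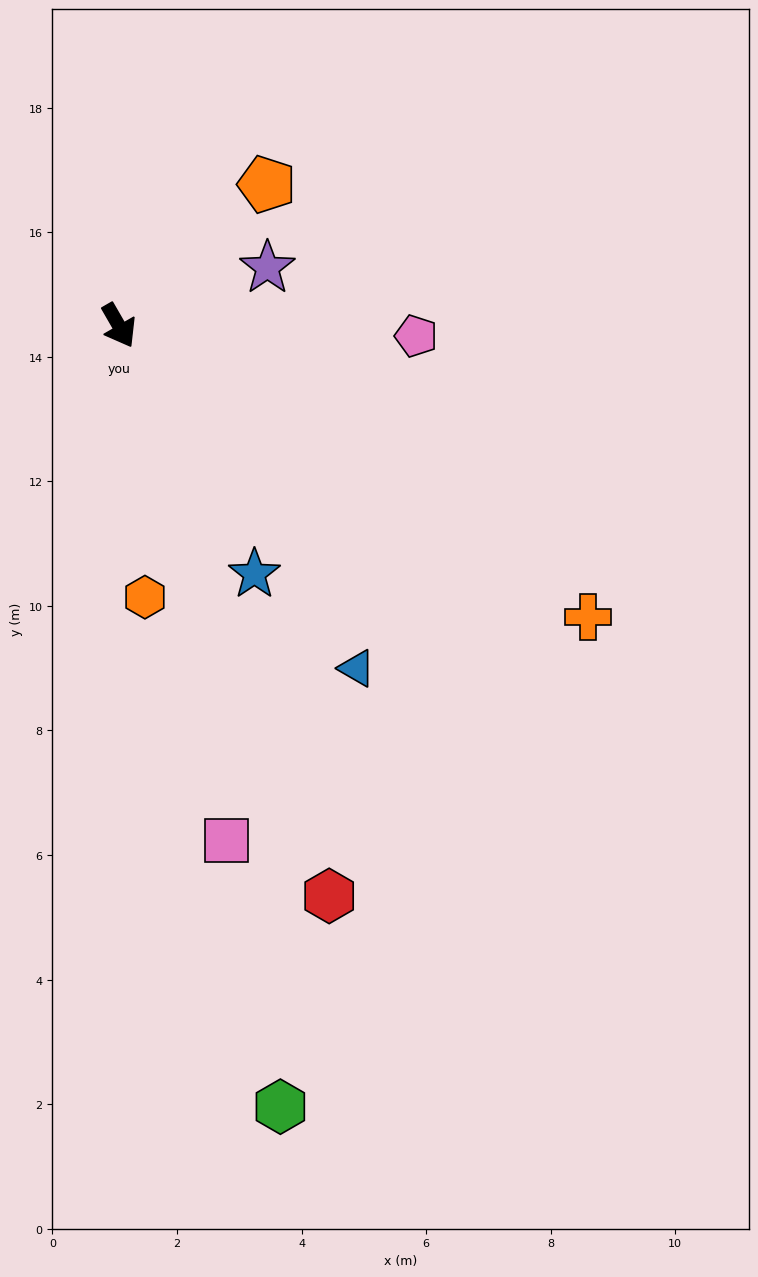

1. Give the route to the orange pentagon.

turn left 104°, forward 3.3 m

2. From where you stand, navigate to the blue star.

forward 4.5 m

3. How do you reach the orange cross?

turn left 28°, forward 8.9 m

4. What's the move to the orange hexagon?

turn right 24°, forward 4.4 m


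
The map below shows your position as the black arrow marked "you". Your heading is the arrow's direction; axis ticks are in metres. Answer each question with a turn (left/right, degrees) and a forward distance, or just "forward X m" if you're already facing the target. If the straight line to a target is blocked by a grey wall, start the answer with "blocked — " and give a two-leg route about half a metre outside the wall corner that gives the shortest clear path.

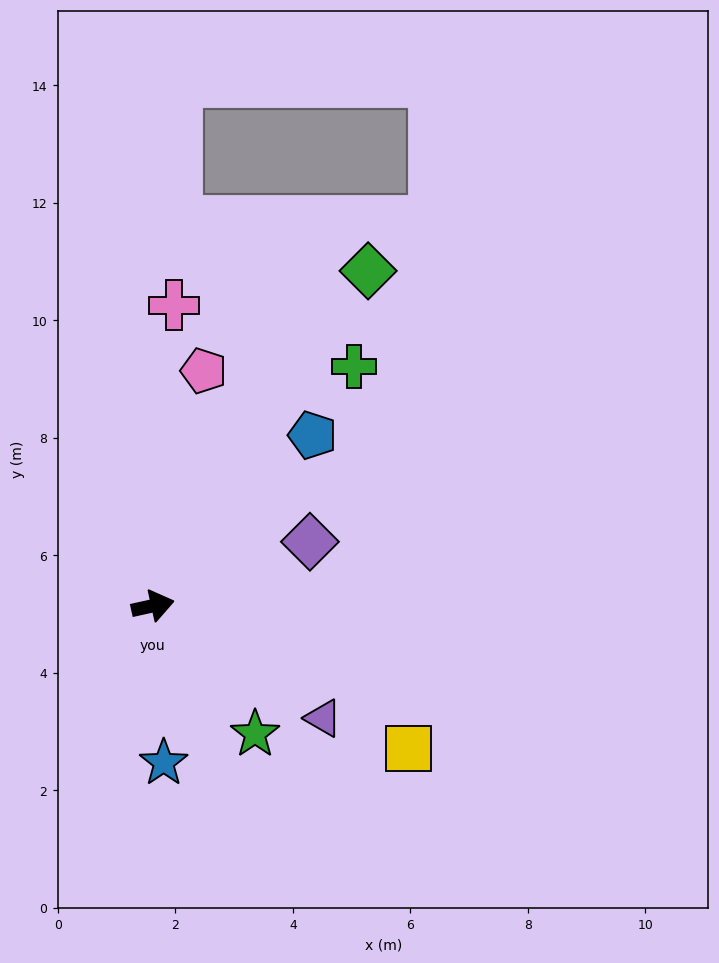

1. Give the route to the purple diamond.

turn left 10°, forward 2.9 m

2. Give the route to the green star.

turn right 64°, forward 2.8 m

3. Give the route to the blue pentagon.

turn left 34°, forward 4.0 m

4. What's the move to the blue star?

turn right 99°, forward 2.7 m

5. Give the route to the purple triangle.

turn right 46°, forward 3.5 m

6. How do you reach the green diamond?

turn left 45°, forward 6.8 m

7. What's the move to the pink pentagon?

turn left 65°, forward 4.1 m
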